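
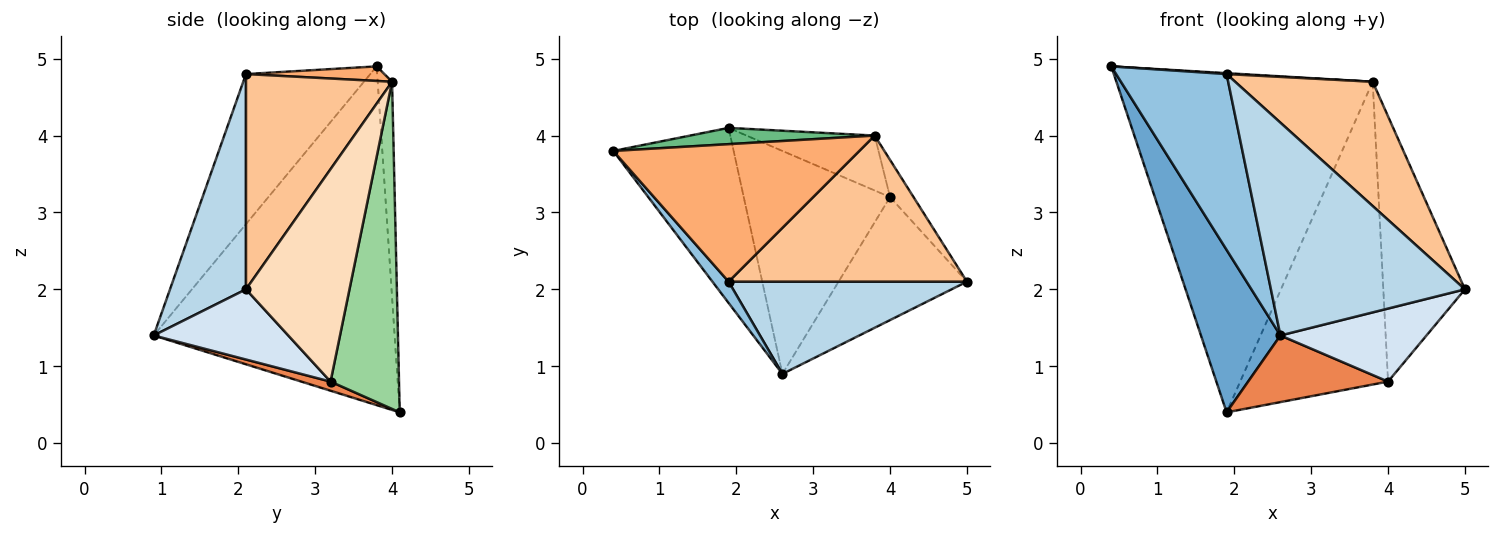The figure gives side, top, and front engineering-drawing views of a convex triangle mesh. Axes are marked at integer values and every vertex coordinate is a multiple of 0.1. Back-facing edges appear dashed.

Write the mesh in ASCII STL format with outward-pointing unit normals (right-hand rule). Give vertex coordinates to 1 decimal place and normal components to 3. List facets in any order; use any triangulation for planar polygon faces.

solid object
 facet normal -0.900 -0.297 -0.320
  outer loop
   vertex 1.9 4.1 0.4
   vertex 2.6 0.9 1.4
   vertex 0.4 3.8 4.9
  endloop
 endfacet
 facet normal -0.745 -0.662 0.080
  outer loop
   vertex 1.9 2.1 4.8
   vertex 0.4 3.8 4.9
   vertex 2.6 0.9 1.4
  endloop
 endfacet
 facet normal 0.338 -0.863 0.374
  outer loop
   vertex 1.9 2.1 4.8
   vertex 2.6 0.9 1.4
   vertex 5.0 2.1 2.0
  endloop
 endfacet
 facet normal 0.426 -0.462 -0.778
  outer loop
   vertex 4.0 3.2 0.8
   vertex 5.0 2.1 2.0
   vertex 2.6 0.9 1.4
  endloop
 endfacet
 facet normal 0.060 -0.286 -0.956
  outer loop
   vertex 4.0 3.2 0.8
   vertex 2.6 0.9 1.4
   vertex 1.9 4.1 0.4
  endloop
 endfacet
 facet normal 0.059 -0.007 0.998
  outer loop
   vertex 3.8 4.0 4.7
   vertex 0.4 3.8 4.9
   vertex 1.9 2.1 4.8
  endloop
 endfacet
 facet normal 0.567 -0.534 0.628
  outer loop
   vertex 3.8 4.0 4.7
   vertex 1.9 2.1 4.8
   vertex 5.0 2.1 2.0
  endloop
 endfacet
 facet normal 0.782 0.617 -0.086
  outer loop
   vertex 3.8 4.0 4.7
   vertex 5.0 2.1 2.0
   vertex 4.0 3.2 0.8
  endloop
 endfacet
 facet normal -0.056 0.997 0.048
  outer loop
   vertex 3.8 4.0 4.7
   vertex 1.9 4.1 0.4
   vertex 0.4 3.8 4.9
  endloop
 endfacet
 facet normal 0.415 0.895 -0.162
  outer loop
   vertex 3.8 4.0 4.7
   vertex 4.0 3.2 0.8
   vertex 1.9 4.1 0.4
  endloop
 endfacet
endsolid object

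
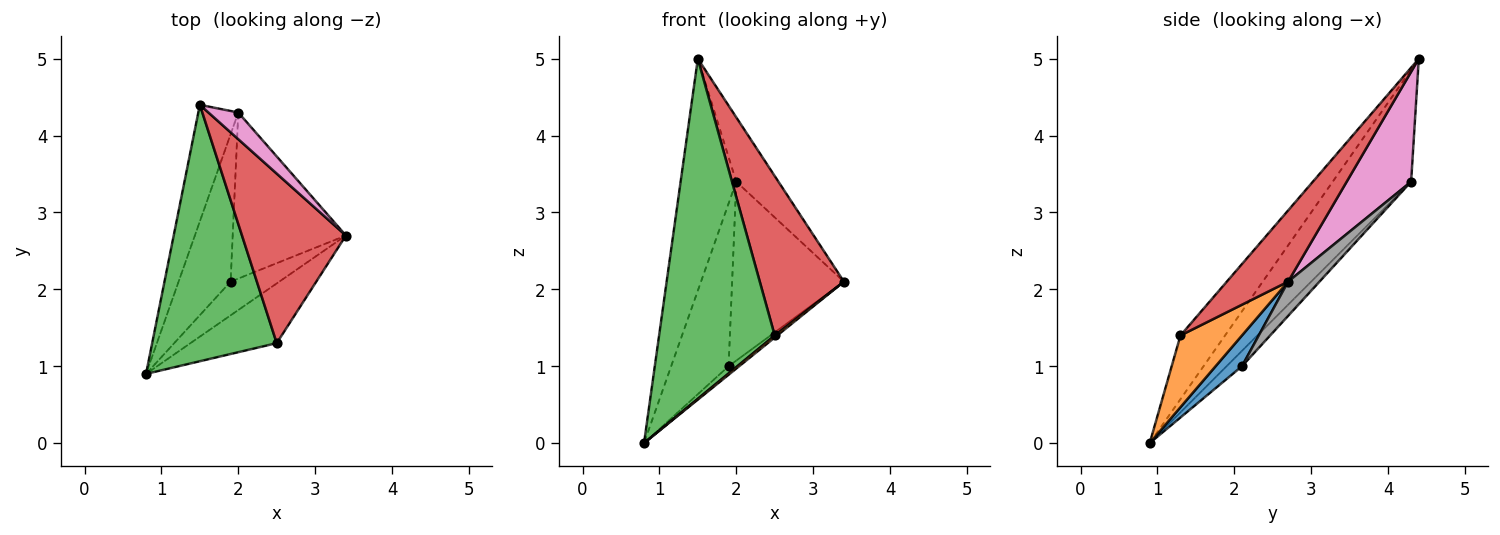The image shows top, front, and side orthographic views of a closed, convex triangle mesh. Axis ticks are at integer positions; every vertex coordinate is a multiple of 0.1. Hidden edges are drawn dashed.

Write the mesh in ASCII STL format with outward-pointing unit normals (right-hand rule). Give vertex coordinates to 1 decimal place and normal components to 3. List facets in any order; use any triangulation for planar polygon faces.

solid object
 facet normal 0.522 0.210 -0.827
  outer loop
   vertex 1.9 2.1 1.0
   vertex 3.4 2.7 2.1
   vertex 0.8 0.9 0.0
  endloop
 endfacet
 facet normal 0.639 -0.027 -0.769
  outer loop
   vertex 2.5 1.3 1.4
   vertex 0.8 0.9 0.0
   vertex 3.4 2.7 2.1
  endloop
 endfacet
 facet normal -0.294 -0.763 0.575
  outer loop
   vertex 2.5 1.3 1.4
   vertex 1.5 4.4 5.0
   vertex 0.8 0.9 0.0
  endloop
 endfacet
 facet normal 0.446 -0.613 0.652
  outer loop
   vertex 2.5 1.3 1.4
   vertex 3.4 2.7 2.1
   vertex 1.5 4.4 5.0
  endloop
 endfacet
 facet normal -0.783 0.556 -0.279
  outer loop
   vertex 2.0 4.3 3.4
   vertex 0.8 0.9 0.0
   vertex 1.5 4.4 5.0
  endloop
 endfacet
 facet normal -0.195 0.727 -0.658
  outer loop
   vertex 2.0 4.3 3.4
   vertex 1.9 2.1 1.0
   vertex 0.8 0.9 0.0
  endloop
 endfacet
 facet normal 0.816 0.534 0.222
  outer loop
   vertex 2.0 4.3 3.4
   vertex 1.5 4.4 5.0
   vertex 3.4 2.7 2.1
  endloop
 endfacet
 facet normal 0.202 0.718 -0.666
  outer loop
   vertex 2.0 4.3 3.4
   vertex 3.4 2.7 2.1
   vertex 1.9 2.1 1.0
  endloop
 endfacet
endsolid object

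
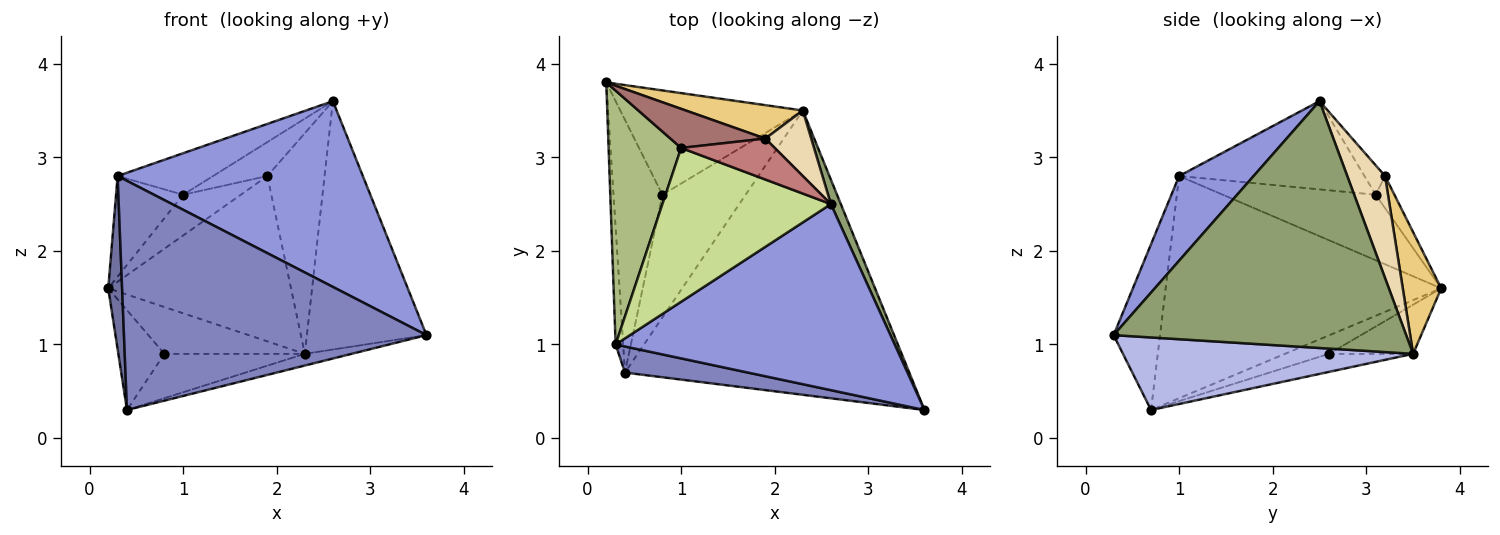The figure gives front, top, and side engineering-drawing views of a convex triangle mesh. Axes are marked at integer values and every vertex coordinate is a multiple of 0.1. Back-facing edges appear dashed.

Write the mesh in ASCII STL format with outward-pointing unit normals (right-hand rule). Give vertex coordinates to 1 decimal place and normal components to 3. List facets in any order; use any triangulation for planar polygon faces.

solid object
 facet normal -0.998 -0.050 -0.034
  outer loop
   vertex 0.3 1.0 2.8
   vertex 0.2 3.8 1.6
   vertex 0.4 0.7 0.3
  endloop
 endfacet
 facet normal -0.151 -0.982 0.112
  outer loop
   vertex 0.3 1.0 2.8
   vertex 0.4 0.7 0.3
   vertex 3.6 0.3 1.1
  endloop
 endfacet
 facet normal 0.210 -0.691 0.692
  outer loop
   vertex 0.3 1.0 2.8
   vertex 3.6 0.3 1.1
   vertex 2.6 2.5 3.6
  endloop
 endfacet
 facet normal 0.247 0.040 -0.968
  outer loop
   vertex 2.3 3.5 0.9
   vertex 3.6 0.3 1.1
   vertex 0.4 0.7 0.3
  endloop
 endfacet
 facet normal 0.925 0.378 0.037
  outer loop
   vertex 2.3 3.5 0.9
   vertex 2.6 2.5 3.6
   vertex 3.6 0.3 1.1
  endloop
 endfacet
 facet normal -0.643 0.282 0.712
  outer loop
   vertex 1.0 3.1 2.6
   vertex 0.2 3.8 1.6
   vertex 0.3 1.0 2.8
  endloop
 endfacet
 facet normal -0.451 0.232 0.862
  outer loop
   vertex 1.0 3.1 2.6
   vertex 0.3 1.0 2.8
   vertex 2.6 2.5 3.6
  endloop
 endfacet
 facet normal -0.331 0.347 -0.878
  outer loop
   vertex 0.8 2.6 0.9
   vertex 0.4 0.7 0.3
   vertex 0.2 3.8 1.6
  endloop
 endfacet
 facet normal -0.239 0.398 -0.886
  outer loop
   vertex 0.8 2.6 0.9
   vertex 0.2 3.8 1.6
   vertex 2.3 3.5 0.9
  endloop
 endfacet
 facet normal -0.200 0.333 -0.921
  outer loop
   vertex 0.8 2.6 0.9
   vertex 2.3 3.5 0.9
   vertex 0.4 0.7 0.3
  endloop
 endfacet
 facet normal 0.202 0.960 0.194
  outer loop
   vertex 1.9 3.2 2.8
   vertex 2.3 3.5 0.9
   vertex 0.2 3.8 1.6
  endloop
 endfacet
 facet normal 0.535 0.810 0.241
  outer loop
   vertex 1.9 3.2 2.8
   vertex 2.6 2.5 3.6
   vertex 2.3 3.5 0.9
  endloop
 endfacet
 facet normal -0.228 0.703 0.674
  outer loop
   vertex 1.9 3.2 2.8
   vertex 0.2 3.8 1.6
   vertex 1.0 3.1 2.6
  endloop
 endfacet
 facet normal -0.235 0.620 0.748
  outer loop
   vertex 1.9 3.2 2.8
   vertex 1.0 3.1 2.6
   vertex 2.6 2.5 3.6
  endloop
 endfacet
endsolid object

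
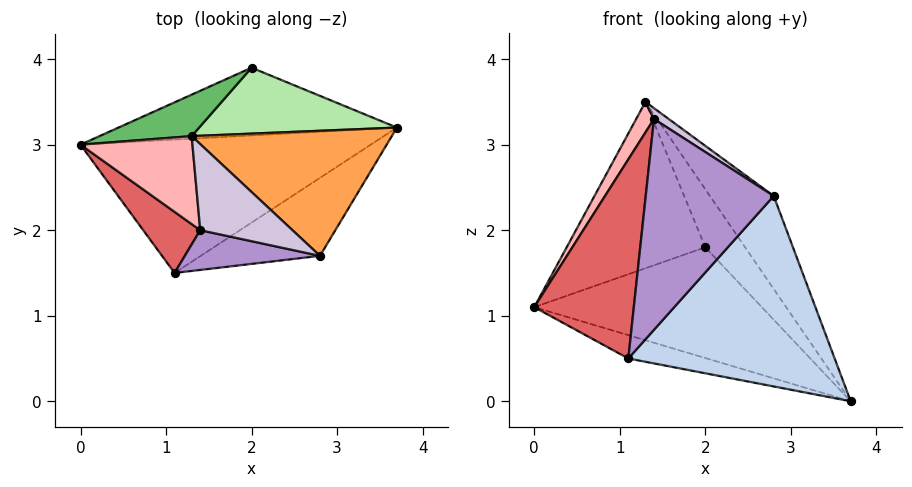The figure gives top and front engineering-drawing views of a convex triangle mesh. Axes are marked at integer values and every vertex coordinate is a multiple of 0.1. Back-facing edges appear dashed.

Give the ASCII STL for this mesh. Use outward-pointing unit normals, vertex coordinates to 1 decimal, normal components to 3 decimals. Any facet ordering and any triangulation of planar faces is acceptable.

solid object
 facet normal -0.289 0.165 -0.943
  outer loop
   vertex 1.1 1.5 0.5
   vertex 0.0 3.0 1.1
   vertex 3.7 3.2 0.0
  endloop
 endfacet
 facet normal 0.470 -0.817 -0.334
  outer loop
   vertex 2.8 1.7 2.4
   vertex 1.1 1.5 0.5
   vertex 3.7 3.2 0.0
  endloop
 endfacet
 facet normal 0.753 0.392 0.528
  outer loop
   vertex 2.8 1.7 2.4
   vertex 3.7 3.2 0.0
   vertex 1.3 3.1 3.5
  endloop
 endfacet
 facet normal -0.197 0.836 -0.512
  outer loop
   vertex 2.0 3.9 1.8
   vertex 3.7 3.2 0.0
   vertex 0.0 3.0 1.1
  endloop
 endfacet
 facet normal -0.462 0.860 0.215
  outer loop
   vertex 2.0 3.9 1.8
   vertex 0.0 3.0 1.1
   vertex 1.3 3.1 3.5
  endloop
 endfacet
 facet normal 0.730 0.452 0.513
  outer loop
   vertex 2.0 3.9 1.8
   vertex 1.3 3.1 3.5
   vertex 3.7 3.2 0.0
  endloop
 endfacet
 facet normal -0.753 -0.629 0.193
  outer loop
   vertex 1.4 2.0 3.3
   vertex 0.0 3.0 1.1
   vertex 1.1 1.5 0.5
  endloop
 endfacet
 facet normal -0.864 -0.165 0.475
  outer loop
   vertex 1.4 2.0 3.3
   vertex 1.3 3.1 3.5
   vertex 0.0 3.0 1.1
  endloop
 endfacet
 facet normal -0.091 -0.979 0.185
  outer loop
   vertex 1.4 2.0 3.3
   vertex 1.1 1.5 0.5
   vertex 2.8 1.7 2.4
  endloop
 endfacet
 facet normal 0.521 -0.107 0.847
  outer loop
   vertex 1.4 2.0 3.3
   vertex 2.8 1.7 2.4
   vertex 1.3 3.1 3.5
  endloop
 endfacet
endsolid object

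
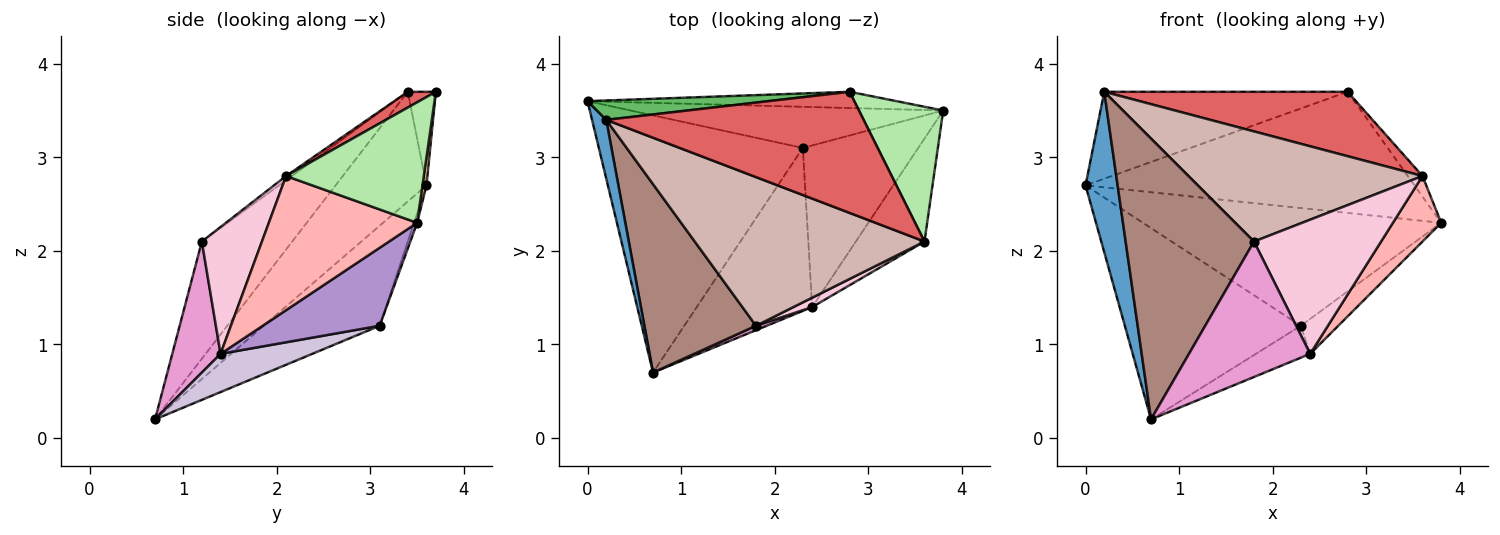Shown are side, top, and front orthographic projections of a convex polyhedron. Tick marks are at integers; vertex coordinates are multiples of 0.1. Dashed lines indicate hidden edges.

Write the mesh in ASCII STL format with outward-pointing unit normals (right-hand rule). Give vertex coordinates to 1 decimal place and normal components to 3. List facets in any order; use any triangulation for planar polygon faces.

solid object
 facet normal -0.936 -0.330 0.121
  outer loop
   vertex 0.2 3.4 3.7
   vertex 0.0 3.6 2.7
   vertex 0.7 0.7 0.2
  endloop
 endfacet
 facet normal -0.010 0.944 -0.330
  outer loop
   vertex 2.3 3.1 1.2
   vertex 0.0 3.6 2.7
   vertex 3.8 3.5 2.3
  endloop
 endfacet
 facet normal -0.366 0.555 -0.747
  outer loop
   vertex 2.3 3.1 1.2
   vertex 0.7 0.7 0.2
   vertex 0.0 3.6 2.7
  endloop
 endfacet
 facet normal 0.012 0.991 -0.133
  outer loop
   vertex 2.8 3.7 3.7
   vertex 3.8 3.5 2.3
   vertex 0.0 3.6 2.7
  endloop
 endfacet
 facet normal -0.112 0.970 0.216
  outer loop
   vertex 2.8 3.7 3.7
   vertex 0.0 3.6 2.7
   vertex 0.2 3.4 3.7
  endloop
 endfacet
 facet normal 0.816 0.087 0.571
  outer loop
   vertex 2.8 3.7 3.7
   vertex 3.6 2.1 2.8
   vertex 3.8 3.5 2.3
  endloop
 endfacet
 facet normal 0.054 -0.469 0.882
  outer loop
   vertex 2.8 3.7 3.7
   vertex 0.2 3.4 3.7
   vertex 3.6 2.1 2.8
  endloop
 endfacet
 facet normal 0.855 -0.278 -0.437
  outer loop
   vertex 2.4 1.4 0.9
   vertex 3.8 3.5 2.3
   vertex 3.6 2.1 2.8
  endloop
 endfacet
 facet normal 0.551 0.176 -0.816
  outer loop
   vertex 2.4 1.4 0.9
   vertex 2.3 3.1 1.2
   vertex 3.8 3.5 2.3
  endloop
 endfacet
 facet normal 0.309 0.183 -0.933
  outer loop
   vertex 2.4 1.4 0.9
   vertex 0.7 0.7 0.2
   vertex 2.3 3.1 1.2
  endloop
 endfacet
 facet normal -0.505 -0.717 0.481
  outer loop
   vertex 1.8 1.2 2.1
   vertex 0.2 3.4 3.7
   vertex 0.7 0.7 0.2
  endloop
 endfacet
 facet normal -0.015 -0.595 0.803
  outer loop
   vertex 1.8 1.2 2.1
   vertex 3.6 2.1 2.8
   vertex 0.2 3.4 3.7
  endloop
 endfacet
 facet normal 0.370 -0.929 0.030
  outer loop
   vertex 1.8 1.2 2.1
   vertex 0.7 0.7 0.2
   vertex 2.4 1.4 0.9
  endloop
 endfacet
 facet normal 0.427 -0.902 0.063
  outer loop
   vertex 1.8 1.2 2.1
   vertex 2.4 1.4 0.9
   vertex 3.6 2.1 2.8
  endloop
 endfacet
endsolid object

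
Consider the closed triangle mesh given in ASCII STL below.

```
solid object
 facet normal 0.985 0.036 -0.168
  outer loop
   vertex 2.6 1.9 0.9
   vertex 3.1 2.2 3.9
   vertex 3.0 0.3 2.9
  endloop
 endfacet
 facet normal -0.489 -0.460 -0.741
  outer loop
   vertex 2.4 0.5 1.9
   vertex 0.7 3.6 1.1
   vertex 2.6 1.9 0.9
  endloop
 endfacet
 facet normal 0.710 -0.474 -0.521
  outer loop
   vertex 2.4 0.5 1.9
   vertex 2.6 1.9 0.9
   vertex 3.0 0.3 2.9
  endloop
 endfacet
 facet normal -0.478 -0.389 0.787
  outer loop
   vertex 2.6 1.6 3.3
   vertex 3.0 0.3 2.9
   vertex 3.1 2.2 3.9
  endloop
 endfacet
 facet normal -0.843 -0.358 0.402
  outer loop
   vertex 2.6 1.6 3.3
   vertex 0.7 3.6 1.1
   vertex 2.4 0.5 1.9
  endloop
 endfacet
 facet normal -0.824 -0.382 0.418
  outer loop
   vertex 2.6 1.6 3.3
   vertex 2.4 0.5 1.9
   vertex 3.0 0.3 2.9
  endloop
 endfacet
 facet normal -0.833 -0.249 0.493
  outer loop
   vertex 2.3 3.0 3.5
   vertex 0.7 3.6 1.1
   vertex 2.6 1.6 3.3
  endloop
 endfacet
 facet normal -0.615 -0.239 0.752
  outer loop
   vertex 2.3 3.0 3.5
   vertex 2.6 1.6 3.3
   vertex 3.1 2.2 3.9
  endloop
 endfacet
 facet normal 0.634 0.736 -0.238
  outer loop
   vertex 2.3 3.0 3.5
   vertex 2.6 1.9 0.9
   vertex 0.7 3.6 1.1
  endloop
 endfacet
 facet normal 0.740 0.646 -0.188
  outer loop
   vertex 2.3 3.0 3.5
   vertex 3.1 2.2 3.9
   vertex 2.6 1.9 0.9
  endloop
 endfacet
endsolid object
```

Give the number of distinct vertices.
7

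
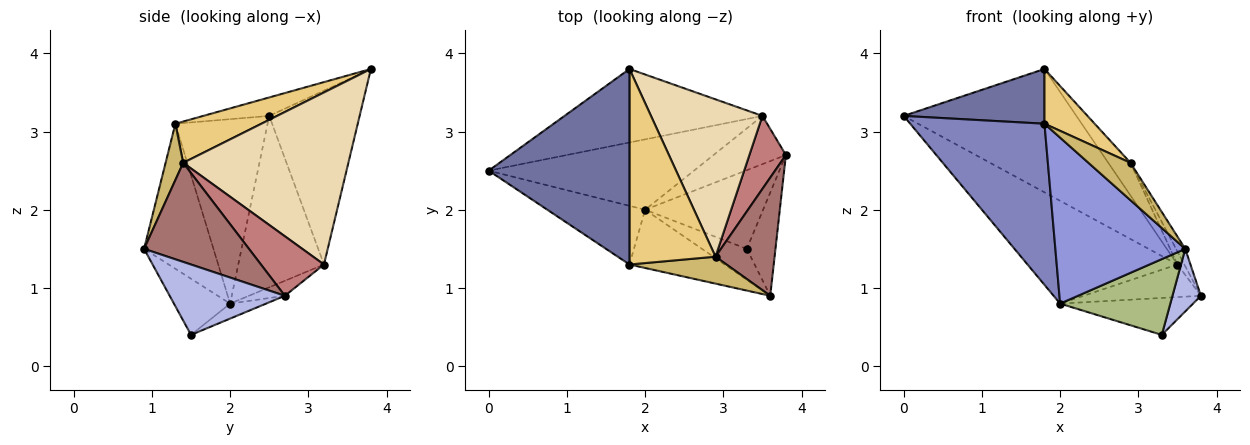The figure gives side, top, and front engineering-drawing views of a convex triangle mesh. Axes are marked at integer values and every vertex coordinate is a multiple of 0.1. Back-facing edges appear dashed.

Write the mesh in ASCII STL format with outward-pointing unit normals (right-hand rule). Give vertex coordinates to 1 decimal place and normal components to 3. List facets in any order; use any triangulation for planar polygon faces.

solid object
 facet normal -0.125 -0.268 0.955
  outer loop
   vertex 1.8 1.3 3.1
   vertex 1.8 3.8 3.8
   vertex 0.0 2.5 3.2
  endloop
 endfacet
 facet normal -0.542 -0.789 -0.287
  outer loop
   vertex 1.8 1.3 3.1
   vertex 0.0 2.5 3.2
   vertex 2.0 2.0 0.8
  endloop
 endfacet
 facet normal -0.450 -0.843 -0.296
  outer loop
   vertex 1.8 1.3 3.1
   vertex 2.0 2.0 0.8
   vertex 3.6 0.9 1.5
  endloop
 endfacet
 facet normal 0.903 -0.223 -0.368
  outer loop
   vertex 3.3 1.5 0.4
   vertex 3.8 2.7 0.9
   vertex 3.6 0.9 1.5
  endloop
 endfacet
 facet normal -0.114 0.422 -0.899
  outer loop
   vertex 3.3 1.5 0.4
   vertex 2.0 2.0 0.8
   vertex 3.8 2.7 0.9
  endloop
 endfacet
 facet normal -0.427 -0.838 -0.340
  outer loop
   vertex 3.3 1.5 0.4
   vertex 3.6 0.9 1.5
   vertex 2.0 2.0 0.8
  endloop
 endfacet
 facet normal -0.169 0.552 -0.817
  outer loop
   vertex 3.5 3.2 1.3
   vertex 3.8 2.7 0.9
   vertex 2.0 2.0 0.8
  endloop
 endfacet
 facet normal -0.410 0.783 -0.467
  outer loop
   vertex 3.5 3.2 1.3
   vertex 0.0 2.5 3.2
   vertex 1.8 3.8 3.8
  endloop
 endfacet
 facet normal -0.427 0.746 -0.511
  outer loop
   vertex 3.5 3.2 1.3
   vertex 2.0 2.0 0.8
   vertex 0.0 2.5 3.2
  endloop
 endfacet
 facet normal 0.322 -0.768 0.554
  outer loop
   vertex 2.9 1.4 2.6
   vertex 1.8 1.3 3.1
   vertex 3.6 0.9 1.5
  endloop
 endfacet
 facet normal 0.420 -0.245 0.874
  outer loop
   vertex 2.9 1.4 2.6
   vertex 1.8 3.8 3.8
   vertex 1.8 1.3 3.1
  endloop
 endfacet
 facet normal 0.834 0.112 0.540
  outer loop
   vertex 2.9 1.4 2.6
   vertex 3.5 3.2 1.3
   vertex 1.8 3.8 3.8
  endloop
 endfacet
 facet normal 0.856 0.075 0.511
  outer loop
   vertex 2.9 1.4 2.6
   vertex 3.6 0.9 1.5
   vertex 3.8 2.7 0.9
  endloop
 endfacet
 facet normal 0.849 0.093 0.520
  outer loop
   vertex 2.9 1.4 2.6
   vertex 3.8 2.7 0.9
   vertex 3.5 3.2 1.3
  endloop
 endfacet
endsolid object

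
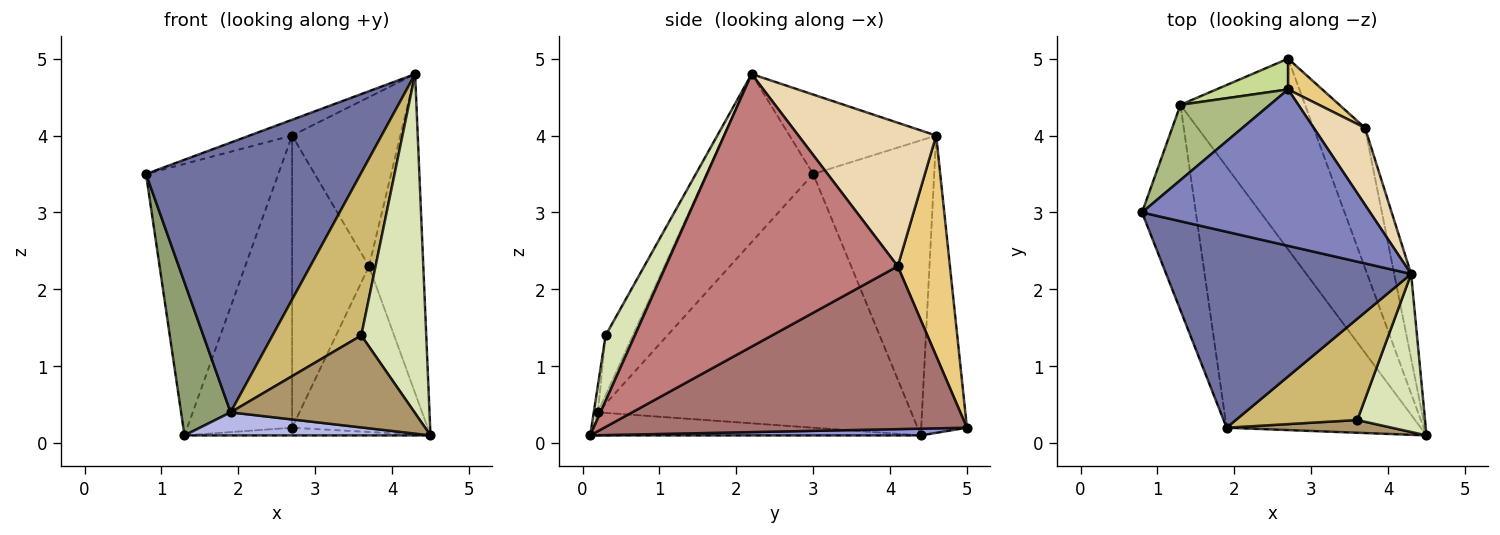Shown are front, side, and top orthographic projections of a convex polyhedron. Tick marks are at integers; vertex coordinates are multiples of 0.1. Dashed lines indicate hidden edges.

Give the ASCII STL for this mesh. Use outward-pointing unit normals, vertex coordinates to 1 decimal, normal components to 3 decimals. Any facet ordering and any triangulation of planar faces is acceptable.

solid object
 facet normal -0.374 -0.750 0.545
  outer loop
   vertex 1.9 0.2 0.4
   vertex 4.3 2.2 4.8
   vertex 0.8 3.0 3.5
  endloop
 endfacet
 facet normal -0.327 0.095 0.940
  outer loop
   vertex 2.7 4.6 4.0
   vertex 0.8 3.0 3.5
   vertex 4.3 2.2 4.8
  endloop
 endfacet
 facet normal 0.054 0.040 -0.998
  outer loop
   vertex 1.3 4.4 0.1
   vertex 2.7 5.0 0.2
   vertex 4.5 0.1 0.1
  endloop
 endfacet
 facet normal -0.118 -0.087 -0.989
  outer loop
   vertex 1.3 4.4 0.1
   vertex 4.5 0.1 0.1
   vertex 1.9 0.2 0.4
  endloop
 endfacet
 facet normal -0.967 -0.153 -0.205
  outer loop
   vertex 1.3 4.4 0.1
   vertex 1.9 0.2 0.4
   vertex 0.8 3.0 3.5
  endloop
 endfacet
 facet normal -0.661 0.723 0.200
  outer loop
   vertex 1.3 4.4 0.1
   vertex 0.8 3.0 3.5
   vertex 2.7 4.6 4.0
  endloop
 endfacet
 facet normal -0.398 0.912 0.096
  outer loop
   vertex 1.3 4.4 0.1
   vertex 2.7 4.6 4.0
   vertex 2.7 5.0 0.2
  endloop
 endfacet
 facet normal 0.378 -0.839 0.391
  outer loop
   vertex 3.6 0.3 1.4
   vertex 4.5 0.1 0.1
   vertex 4.3 2.2 4.8
  endloop
 endfacet
 facet normal -0.022 -0.990 0.137
  outer loop
   vertex 3.6 0.3 1.4
   vertex 1.9 0.2 0.4
   vertex 4.5 0.1 0.1
  endloop
 endfacet
 facet normal -0.252 -0.822 0.511
  outer loop
   vertex 3.6 0.3 1.4
   vertex 4.3 2.2 4.8
   vertex 1.9 0.2 0.4
  endloop
 endfacet
 facet normal 0.560 0.824 0.087
  outer loop
   vertex 3.7 4.1 2.3
   vertex 2.7 5.0 0.2
   vertex 2.7 4.6 4.0
  endloop
 endfacet
 facet normal 0.757 0.595 0.270
  outer loop
   vertex 3.7 4.1 2.3
   vertex 2.7 4.6 4.0
   vertex 4.3 2.2 4.8
  endloop
 endfacet
 facet normal 0.898 0.336 -0.284
  outer loop
   vertex 3.7 4.1 2.3
   vertex 4.5 0.1 0.1
   vertex 2.7 5.0 0.2
  endloop
 endfacet
 facet normal 0.972 0.228 -0.060
  outer loop
   vertex 3.7 4.1 2.3
   vertex 4.3 2.2 4.8
   vertex 4.5 0.1 0.1
  endloop
 endfacet
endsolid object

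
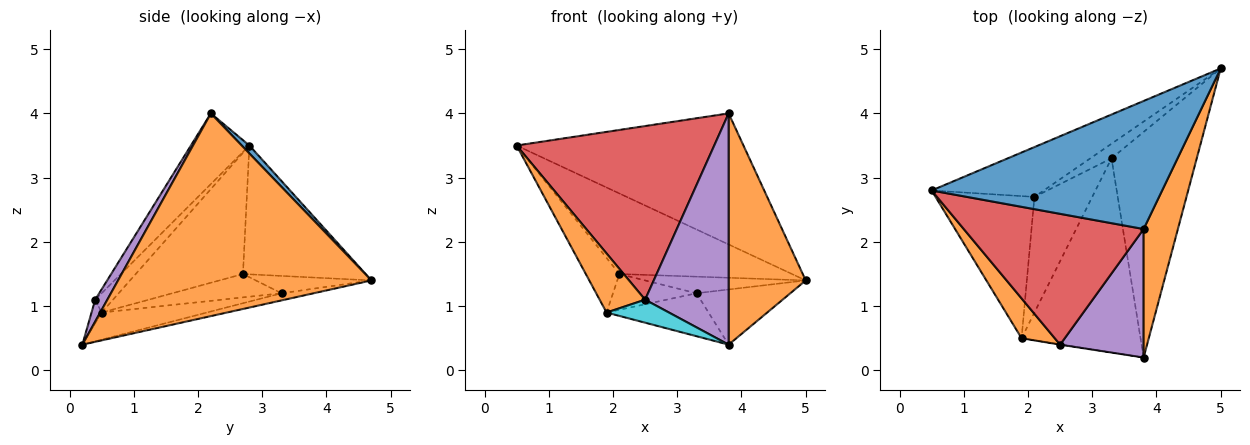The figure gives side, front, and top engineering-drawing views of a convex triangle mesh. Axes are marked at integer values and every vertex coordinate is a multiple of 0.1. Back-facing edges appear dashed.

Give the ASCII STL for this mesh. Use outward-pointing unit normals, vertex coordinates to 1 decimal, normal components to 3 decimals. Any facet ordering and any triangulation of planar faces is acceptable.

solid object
 facet normal 0.024 0.715 0.699
  outer loop
   vertex 3.8 2.2 4.0
   vertex 5.0 4.7 1.4
   vertex 0.5 2.8 3.5
  endloop
 endfacet
 facet normal 0.944 -0.287 0.160
  outer loop
   vertex 3.8 2.2 4.0
   vertex 3.8 0.2 0.4
   vertex 5.0 4.7 1.4
  endloop
 endfacet
 facet normal -0.517 0.728 -0.450
  outer loop
   vertex 2.1 2.7 1.5
   vertex 0.5 2.8 3.5
   vertex 5.0 4.7 1.4
  endloop
 endfacet
 facet normal -0.230 -0.777 0.586
  outer loop
   vertex 2.5 0.4 1.1
   vertex 3.8 2.2 4.0
   vertex 0.5 2.8 3.5
  endloop
 endfacet
 facet normal 0.126 -0.867 0.482
  outer loop
   vertex 2.5 0.4 1.1
   vertex 3.8 0.2 0.4
   vertex 3.8 2.2 4.0
  endloop
 endfacet
 facet normal -0.081 0.237 -0.968
  outer loop
   vertex 3.3 3.3 1.2
   vertex 5.0 4.7 1.4
   vertex 3.8 0.2 0.4
  endloop
 endfacet
 facet normal -0.475 0.660 -0.581
  outer loop
   vertex 3.3 3.3 1.2
   vertex 2.1 2.7 1.5
   vertex 5.0 4.7 1.4
  endloop
 endfacet
 facet normal -0.217 0.211 -0.953
  outer loop
   vertex 1.9 0.5 0.9
   vertex 3.3 3.3 1.2
   vertex 3.8 0.2 0.4
  endloop
 endfacet
 facet normal -0.361 0.276 -0.891
  outer loop
   vertex 1.9 0.5 0.9
   vertex 2.1 2.7 1.5
   vertex 3.3 3.3 1.2
  endloop
 endfacet
 facet normal -0.160 -0.987 -0.015
  outer loop
   vertex 1.9 0.5 0.9
   vertex 3.8 0.2 0.4
   vertex 2.5 0.4 1.1
  endloop
 endfacet
 facet normal -0.753 0.236 -0.614
  outer loop
   vertex 1.9 0.5 0.9
   vertex 0.5 2.8 3.5
   vertex 2.1 2.7 1.5
  endloop
 endfacet
 facet normal -0.309 -0.789 0.532
  outer loop
   vertex 1.9 0.5 0.9
   vertex 2.5 0.4 1.1
   vertex 0.5 2.8 3.5
  endloop
 endfacet
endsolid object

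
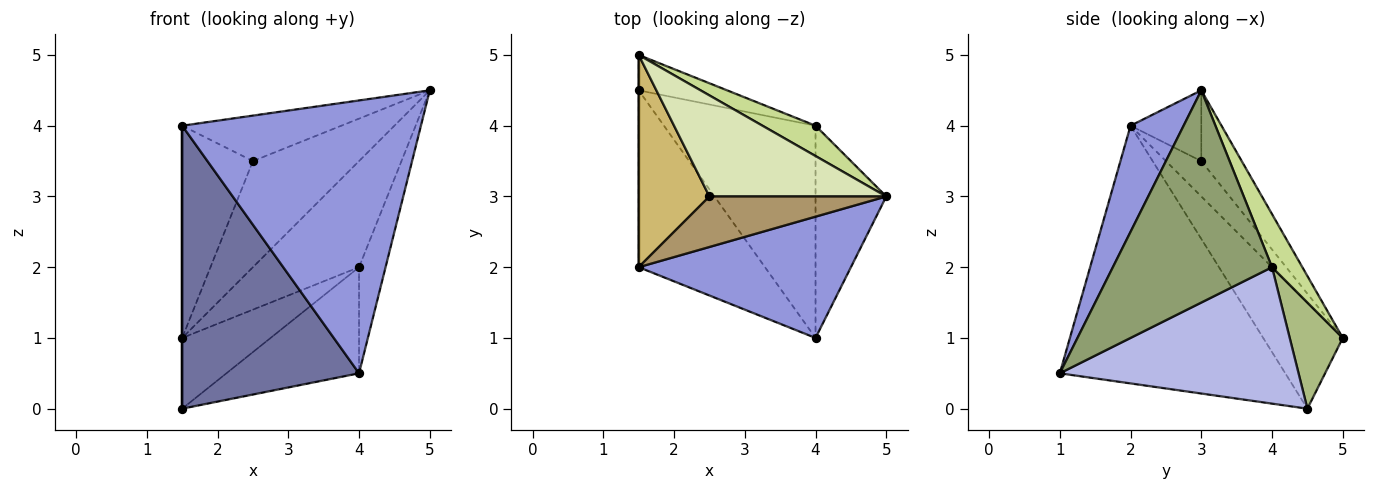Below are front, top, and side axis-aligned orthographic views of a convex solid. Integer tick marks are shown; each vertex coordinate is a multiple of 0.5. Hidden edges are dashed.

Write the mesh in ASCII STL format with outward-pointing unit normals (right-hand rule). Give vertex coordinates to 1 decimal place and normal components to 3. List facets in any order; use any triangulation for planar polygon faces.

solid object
 facet normal -0.734 -0.576 -0.360
  outer loop
   vertex 1.5 2.0 4.0
   vertex 1.5 4.5 0.0
   vertex 4.0 1.0 0.5
  endloop
 endfacet
 facet normal -1.000 0.000 0.000
  outer loop
   vertex 1.5 2.0 4.0
   vertex 1.5 5.0 1.0
   vertex 1.5 4.5 0.0
  endloop
 endfacet
 facet normal 0.199 -0.896 0.398
  outer loop
   vertex 1.5 2.0 4.0
   vertex 4.0 1.0 0.5
   vertex 5.0 3.0 4.5
  endloop
 endfacet
 facet normal 0.627 0.348 -0.697
  outer loop
   vertex 4.0 4.0 2.0
   vertex 4.0 1.0 0.5
   vertex 1.5 4.5 0.0
  endloop
 endfacet
 facet normal 0.937 0.156 -0.312
  outer loop
   vertex 4.0 4.0 2.0
   vertex 5.0 3.0 4.5
   vertex 4.0 1.0 0.5
  endloop
 endfacet
 facet normal 0.473 0.788 -0.394
  outer loop
   vertex 4.0 4.0 2.0
   vertex 1.5 4.5 0.0
   vertex 1.5 5.0 1.0
  endloop
 endfacet
 facet normal 0.265 0.927 0.265
  outer loop
   vertex 4.0 4.0 2.0
   vertex 1.5 5.0 1.0
   vertex 5.0 3.0 4.5
  endloop
 endfacet
 facet normal -0.266 0.698 0.665
  outer loop
   vertex 2.5 3.0 3.5
   vertex 5.0 3.0 4.5
   vertex 1.5 5.0 1.0
  endloop
 endfacet
 facet normal -0.285 0.641 0.712
  outer loop
   vertex 2.5 3.0 3.5
   vertex 1.5 2.0 4.0
   vertex 5.0 3.0 4.5
  endloop
 endfacet
 facet normal -0.333 0.667 0.667
  outer loop
   vertex 2.5 3.0 3.5
   vertex 1.5 5.0 1.0
   vertex 1.5 2.0 4.0
  endloop
 endfacet
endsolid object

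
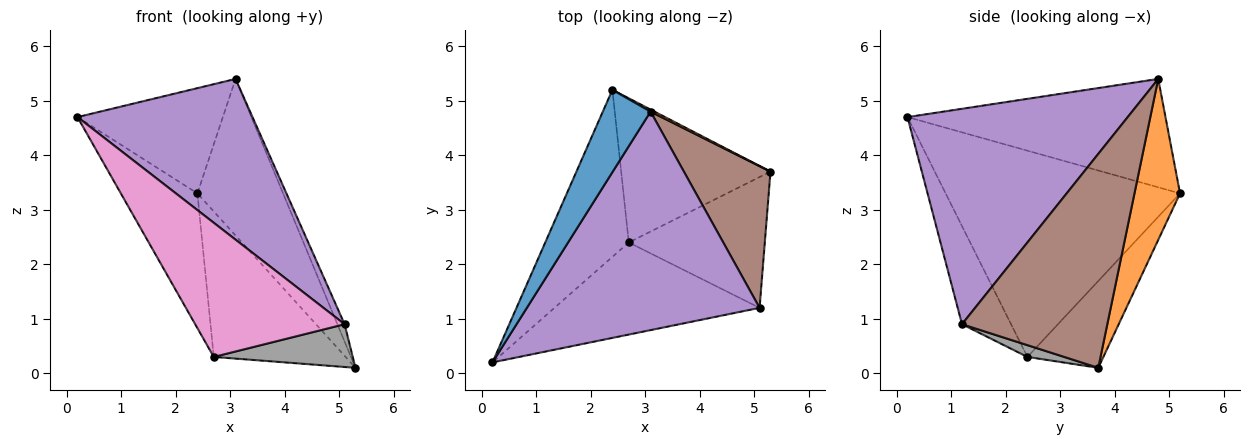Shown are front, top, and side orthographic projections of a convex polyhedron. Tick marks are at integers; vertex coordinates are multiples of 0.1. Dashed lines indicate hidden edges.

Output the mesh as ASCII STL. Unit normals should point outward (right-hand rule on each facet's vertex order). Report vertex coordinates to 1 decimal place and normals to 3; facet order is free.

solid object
 facet normal -0.813 0.458 0.358
  outer loop
   vertex 3.1 4.8 5.4
   vertex 2.4 5.2 3.3
   vertex 0.2 0.2 4.7
  endloop
 endfacet
 facet normal 0.470 0.883 0.012
  outer loop
   vertex 3.1 4.8 5.4
   vertex 5.3 3.7 0.1
   vertex 2.4 5.2 3.3
  endloop
 endfacet
 facet normal -0.887 0.290 -0.359
  outer loop
   vertex 2.7 2.4 0.3
   vertex 0.2 0.2 4.7
   vertex 2.4 5.2 3.3
  endloop
 endfacet
 facet normal -0.379 0.657 -0.651
  outer loop
   vertex 2.7 2.4 0.3
   vertex 2.4 5.2 3.3
   vertex 5.3 3.7 0.1
  endloop
 endfacet
 facet normal 0.598 -0.475 0.646
  outer loop
   vertex 5.1 1.2 0.9
   vertex 3.1 4.8 5.4
   vertex 0.2 0.2 4.7
  endloop
 endfacet
 facet normal 0.926 0.046 0.375
  outer loop
   vertex 5.1 1.2 0.9
   vertex 5.3 3.7 0.1
   vertex 3.1 4.8 5.4
  endloop
 endfacet
 facet normal -0.261 -0.796 -0.546
  outer loop
   vertex 5.1 1.2 0.9
   vertex 0.2 0.2 4.7
   vertex 2.7 2.4 0.3
  endloop
 endfacet
 facet normal 0.082 -0.310 -0.947
  outer loop
   vertex 5.1 1.2 0.9
   vertex 2.7 2.4 0.3
   vertex 5.3 3.7 0.1
  endloop
 endfacet
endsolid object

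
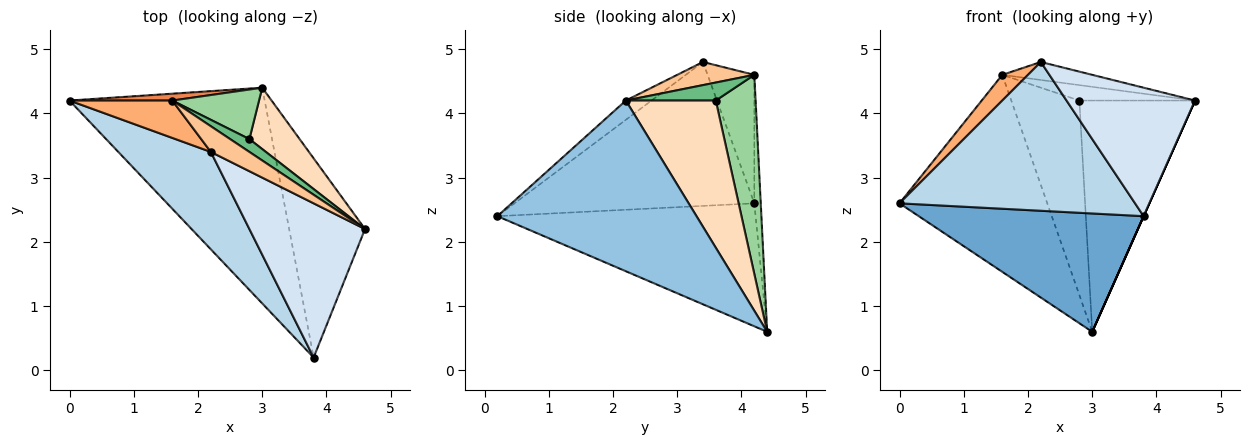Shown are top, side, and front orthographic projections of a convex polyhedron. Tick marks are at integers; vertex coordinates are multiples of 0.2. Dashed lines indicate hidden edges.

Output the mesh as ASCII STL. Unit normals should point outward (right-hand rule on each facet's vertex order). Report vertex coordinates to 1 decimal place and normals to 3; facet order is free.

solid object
 facet normal -0.484 -0.421 -0.767
  outer loop
   vertex 3.0 4.4 0.6
   vertex 3.8 0.2 2.4
   vertex 0.0 4.2 2.6
  endloop
 endfacet
 facet normal 0.914 0.000 -0.406
  outer loop
   vertex 3.0 4.4 0.6
   vertex 4.6 2.2 4.2
   vertex 3.8 0.2 2.4
  endloop
 endfacet
 facet normal -0.648 -0.637 0.417
  outer loop
   vertex 2.2 3.4 4.8
   vertex 0.0 4.2 2.6
   vertex 3.8 0.2 2.4
  endloop
 endfacet
 facet normal -0.127 -0.635 0.762
  outer loop
   vertex 2.2 3.4 4.8
   vertex 3.8 0.2 2.4
   vertex 4.6 2.2 4.2
  endloop
 endfacet
 facet normal -0.043 0.998 0.035
  outer loop
   vertex 1.6 4.2 4.6
   vertex 3.0 4.4 0.6
   vertex 0.0 4.2 2.6
  endloop
 endfacet
 facet normal -0.717 -0.395 0.574
  outer loop
   vertex 1.6 4.2 4.6
   vertex 0.0 4.2 2.6
   vertex 2.2 3.4 4.8
  endloop
 endfacet
 facet normal 0.441 0.515 0.735
  outer loop
   vertex 1.6 4.2 4.6
   vertex 2.2 3.4 4.8
   vertex 4.6 2.2 4.2
  endloop
 endfacet
 facet normal 0.601 0.773 0.205
  outer loop
   vertex 2.8 3.6 4.2
   vertex 4.6 2.2 4.2
   vertex 3.0 4.4 0.6
  endloop
 endfacet
 facet normal 0.513 0.659 0.550
  outer loop
   vertex 2.8 3.6 4.2
   vertex 1.6 4.2 4.6
   vertex 4.6 2.2 4.2
  endloop
 endfacet
 facet normal 0.493 0.843 0.215
  outer loop
   vertex 2.8 3.6 4.2
   vertex 3.0 4.4 0.6
   vertex 1.6 4.2 4.6
  endloop
 endfacet
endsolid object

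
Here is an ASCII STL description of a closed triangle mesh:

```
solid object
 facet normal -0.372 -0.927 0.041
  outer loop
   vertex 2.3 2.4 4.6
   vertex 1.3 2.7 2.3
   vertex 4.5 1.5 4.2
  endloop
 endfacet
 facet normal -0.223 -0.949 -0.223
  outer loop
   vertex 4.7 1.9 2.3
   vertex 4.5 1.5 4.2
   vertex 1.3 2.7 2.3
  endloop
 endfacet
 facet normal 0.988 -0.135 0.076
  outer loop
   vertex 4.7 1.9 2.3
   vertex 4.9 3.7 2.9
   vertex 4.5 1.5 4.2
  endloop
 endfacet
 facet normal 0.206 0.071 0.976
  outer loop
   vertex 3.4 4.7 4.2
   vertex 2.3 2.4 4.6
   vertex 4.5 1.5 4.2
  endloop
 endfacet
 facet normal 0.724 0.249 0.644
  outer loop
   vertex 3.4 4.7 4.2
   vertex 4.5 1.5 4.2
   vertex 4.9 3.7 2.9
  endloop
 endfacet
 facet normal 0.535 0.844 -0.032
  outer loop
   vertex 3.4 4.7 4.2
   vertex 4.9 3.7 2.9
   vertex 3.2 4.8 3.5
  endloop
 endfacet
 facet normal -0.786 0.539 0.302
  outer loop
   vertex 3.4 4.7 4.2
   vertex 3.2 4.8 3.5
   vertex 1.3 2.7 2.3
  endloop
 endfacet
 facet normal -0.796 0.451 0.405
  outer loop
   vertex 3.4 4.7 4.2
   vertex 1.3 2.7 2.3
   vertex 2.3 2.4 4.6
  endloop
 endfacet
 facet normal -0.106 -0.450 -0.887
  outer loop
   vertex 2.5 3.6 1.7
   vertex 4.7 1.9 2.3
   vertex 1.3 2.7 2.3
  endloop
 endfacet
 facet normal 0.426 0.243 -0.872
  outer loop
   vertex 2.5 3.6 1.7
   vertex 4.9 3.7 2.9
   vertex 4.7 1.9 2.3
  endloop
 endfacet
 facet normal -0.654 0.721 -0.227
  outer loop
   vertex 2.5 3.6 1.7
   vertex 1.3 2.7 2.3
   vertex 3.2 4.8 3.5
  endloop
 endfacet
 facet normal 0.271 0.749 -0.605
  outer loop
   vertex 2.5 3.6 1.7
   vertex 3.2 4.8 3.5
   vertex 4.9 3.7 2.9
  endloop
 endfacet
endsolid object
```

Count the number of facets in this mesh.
12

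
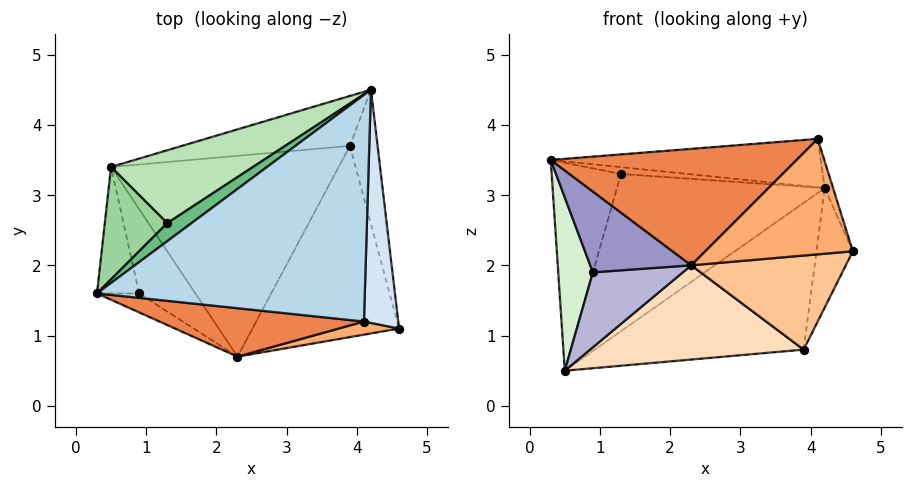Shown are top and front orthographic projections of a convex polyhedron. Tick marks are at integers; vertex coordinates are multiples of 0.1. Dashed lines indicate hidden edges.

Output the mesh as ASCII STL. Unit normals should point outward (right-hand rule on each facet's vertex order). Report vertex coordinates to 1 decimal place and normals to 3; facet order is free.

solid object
 facet normal 0.970 0.163 -0.183
  outer loop
   vertex 3.9 3.7 0.8
   vertex 4.2 4.5 3.1
   vertex 4.6 1.1 2.2
  endloop
 endfacet
 facet normal -0.055 0.945 -0.322
  outer loop
   vertex 3.9 3.7 0.8
   vertex 0.5 3.4 0.5
   vertex 4.2 4.5 3.1
  endloop
 endfacet
 facet normal -0.055 0.209 0.976
  outer loop
   vertex 4.1 1.2 3.8
   vertex 4.2 4.5 3.1
   vertex 0.3 1.6 3.5
  endloop
 endfacet
 facet normal 0.955 0.034 0.296
  outer loop
   vertex 4.1 1.2 3.8
   vertex 4.6 1.1 2.2
   vertex 4.2 4.5 3.1
  endloop
 endfacet
 facet normal -0.126 -0.916 0.381
  outer loop
   vertex 2.3 0.7 2.0
   vertex 4.1 1.2 3.8
   vertex 0.3 1.6 3.5
  endloop
 endfacet
 facet normal 0.161 -0.981 0.112
  outer loop
   vertex 2.3 0.7 2.0
   vertex 4.6 1.1 2.2
   vertex 4.1 1.2 3.8
  endloop
 endfacet
 facet normal 0.153 -0.436 -0.887
  outer loop
   vertex 2.3 0.7 2.0
   vertex 3.9 3.7 0.8
   vertex 4.6 1.1 2.2
  endloop
 endfacet
 facet normal 0.117 -0.422 -0.899
  outer loop
   vertex 2.3 0.7 2.0
   vertex 0.5 3.4 0.5
   vertex 3.9 3.7 0.8
  endloop
 endfacet
 facet normal -0.166 0.350 0.922
  outer loop
   vertex 1.3 2.6 3.3
   vertex 0.3 1.6 3.5
   vertex 4.2 4.5 3.1
  endloop
 endfacet
 facet normal -0.617 0.692 0.374
  outer loop
   vertex 1.3 2.6 3.3
   vertex 0.5 3.4 0.5
   vertex 0.3 1.6 3.5
  endloop
 endfacet
 facet normal -0.492 0.790 0.366
  outer loop
   vertex 1.3 2.6 3.3
   vertex 4.2 4.5 3.1
   vertex 0.5 3.4 0.5
  endloop
 endfacet
 facet normal -0.844 -0.434 -0.316
  outer loop
   vertex 0.9 1.6 1.9
   vertex 0.3 1.6 3.5
   vertex 0.5 3.4 0.5
  endloop
 endfacet
 facet normal -0.520 -0.831 -0.195
  outer loop
   vertex 0.9 1.6 1.9
   vertex 2.3 0.7 2.0
   vertex 0.3 1.6 3.5
  endloop
 endfacet
 facet normal -0.350 -0.622 -0.700
  outer loop
   vertex 0.9 1.6 1.9
   vertex 0.5 3.4 0.5
   vertex 2.3 0.7 2.0
  endloop
 endfacet
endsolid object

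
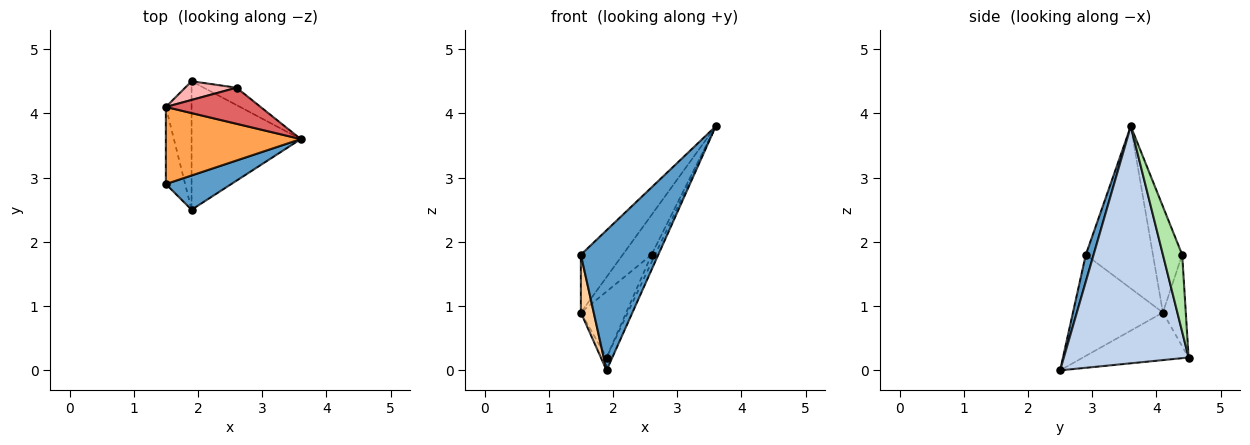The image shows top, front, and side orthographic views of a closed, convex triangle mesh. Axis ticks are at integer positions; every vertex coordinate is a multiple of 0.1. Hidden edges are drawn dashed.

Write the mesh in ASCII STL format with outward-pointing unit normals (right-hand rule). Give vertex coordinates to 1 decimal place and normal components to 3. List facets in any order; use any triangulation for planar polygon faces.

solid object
 facet normal 0.097 -0.967 0.236
  outer loop
   vertex 1.9 2.5 0.0
   vertex 3.6 3.6 3.8
   vertex 1.5 2.9 1.8
  endloop
 endfacet
 facet normal 0.907 0.042 -0.418
  outer loop
   vertex 1.9 2.5 0.0
   vertex 1.9 4.5 0.2
   vertex 3.6 3.6 3.8
  endloop
 endfacet
 facet normal -0.693 0.432 0.577
  outer loop
   vertex 1.5 4.1 0.9
   vertex 1.5 2.9 1.8
   vertex 3.6 3.6 3.8
  endloop
 endfacet
 facet normal -0.973 -0.139 -0.185
  outer loop
   vertex 1.5 4.1 0.9
   vertex 1.9 2.5 0.0
   vertex 1.5 2.9 1.8
  endloop
 endfacet
 facet normal -0.879 0.047 -0.475
  outer loop
   vertex 1.5 4.1 0.9
   vertex 1.9 4.5 0.2
   vertex 1.9 2.5 0.0
  endloop
 endfacet
 facet normal 0.907 0.168 -0.386
  outer loop
   vertex 2.6 4.4 1.8
   vertex 3.6 3.6 3.8
   vertex 1.9 4.5 0.2
  endloop
 endfacet
 facet normal -0.601 0.592 0.537
  outer loop
   vertex 2.6 4.4 1.8
   vertex 1.5 4.1 0.9
   vertex 3.6 3.6 3.8
  endloop
 endfacet
 facet normal -0.437 0.866 0.245
  outer loop
   vertex 2.6 4.4 1.8
   vertex 1.9 4.5 0.2
   vertex 1.5 4.1 0.9
  endloop
 endfacet
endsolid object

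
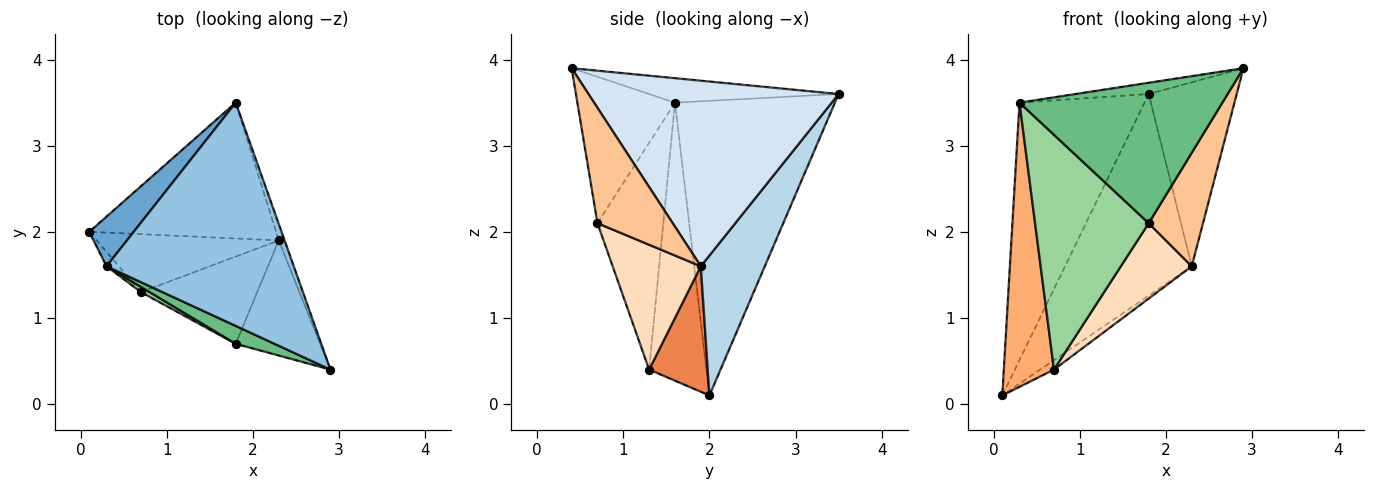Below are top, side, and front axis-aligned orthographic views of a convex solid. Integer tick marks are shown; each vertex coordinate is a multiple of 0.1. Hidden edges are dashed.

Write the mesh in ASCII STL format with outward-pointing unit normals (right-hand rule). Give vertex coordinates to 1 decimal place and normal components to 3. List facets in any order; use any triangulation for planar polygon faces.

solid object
 facet normal -0.782 0.611 0.118
  outer loop
   vertex 0.3 1.6 3.5
   vertex 1.8 3.5 3.6
   vertex 0.1 2.0 0.1
  endloop
 endfacet
 facet normal -0.129 0.050 0.990
  outer loop
   vertex 0.3 1.6 3.5
   vertex 2.9 0.4 3.9
   vertex 1.8 3.5 3.6
  endloop
 endfacet
 facet normal 0.386 0.765 -0.515
  outer loop
   vertex 2.3 1.9 1.6
   vertex 0.1 2.0 0.1
   vertex 1.8 3.5 3.6
  endloop
 endfacet
 facet normal 0.943 0.332 -0.030
  outer loop
   vertex 2.3 1.9 1.6
   vertex 1.8 3.5 3.6
   vertex 2.9 0.4 3.9
  endloop
 endfacet
 facet normal 0.562 0.132 -0.816
  outer loop
   vertex 0.7 1.3 0.4
   vertex 0.1 2.0 0.1
   vertex 2.3 1.9 1.6
  endloop
 endfacet
 facet normal -0.752 -0.659 -0.033
  outer loop
   vertex 0.7 1.3 0.4
   vertex 0.3 1.6 3.5
   vertex 0.1 2.0 0.1
  endloop
 endfacet
 facet normal 0.698 -0.503 -0.510
  outer loop
   vertex 1.8 0.7 2.1
   vertex 2.3 1.9 1.6
   vertex 2.9 0.4 3.9
  endloop
 endfacet
 facet normal 0.631 -0.507 -0.587
  outer loop
   vertex 1.8 0.7 2.1
   vertex 0.7 1.3 0.4
   vertex 2.3 1.9 1.6
  endloop
 endfacet
 facet normal -0.431 -0.895 0.114
  outer loop
   vertex 1.8 0.7 2.1
   vertex 2.9 0.4 3.9
   vertex 0.3 1.6 3.5
  endloop
 endfacet
 facet normal -0.501 -0.865 0.019
  outer loop
   vertex 1.8 0.7 2.1
   vertex 0.3 1.6 3.5
   vertex 0.7 1.3 0.4
  endloop
 endfacet
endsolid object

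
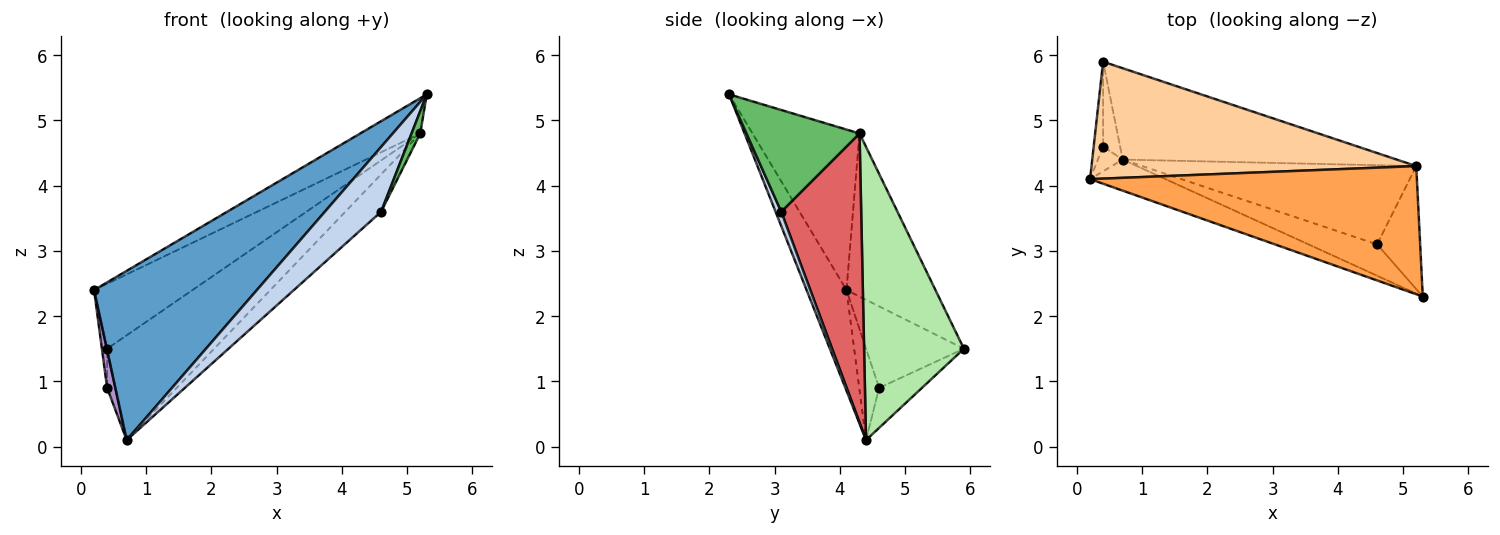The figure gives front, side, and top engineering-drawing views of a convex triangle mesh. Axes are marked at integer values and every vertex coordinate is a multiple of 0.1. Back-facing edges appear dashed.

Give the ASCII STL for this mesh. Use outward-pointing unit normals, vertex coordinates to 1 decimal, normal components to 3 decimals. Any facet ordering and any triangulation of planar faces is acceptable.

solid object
 facet normal -0.234 -0.956 -0.176
  outer loop
   vertex 0.7 4.4 0.1
   vertex 5.3 2.3 5.4
   vertex 0.2 4.1 2.4
  endloop
 endfacet
 facet normal 0.090 -0.897 -0.434
  outer loop
   vertex 4.6 3.1 3.6
   vertex 5.3 2.3 5.4
   vertex 0.7 4.4 0.1
  endloop
 endfacet
 facet normal -0.428 0.240 0.871
  outer loop
   vertex 5.2 4.3 4.8
   vertex 0.2 4.1 2.4
   vertex 5.3 2.3 5.4
  endloop
 endfacet
 facet normal -0.402 0.445 0.800
  outer loop
   vertex 5.2 4.3 4.8
   vertex 0.4 5.9 1.5
   vertex 0.2 4.1 2.4
  endloop
 endfacet
 facet normal 0.919 -0.071 -0.389
  outer loop
   vertex 5.2 4.3 4.8
   vertex 5.3 2.3 5.4
   vertex 4.6 3.1 3.6
  endloop
 endfacet
 facet normal 0.575 0.617 -0.538
  outer loop
   vertex 5.2 4.3 4.8
   vertex 0.7 4.4 0.1
   vertex 0.4 5.9 1.5
  endloop
 endfacet
 facet normal 0.690 0.309 -0.654
  outer loop
   vertex 5.2 4.3 4.8
   vertex 4.6 3.1 3.6
   vertex 0.7 4.4 0.1
  endloop
 endfacet
 facet normal -0.992 0.053 -0.115
  outer loop
   vertex 0.4 4.6 0.9
   vertex 0.2 4.1 2.4
   vertex 0.4 5.9 1.5
  endloop
 endfacet
 facet normal -0.896 -0.371 -0.243
  outer loop
   vertex 0.4 4.6 0.9
   vertex 0.7 4.4 0.1
   vertex 0.2 4.1 2.4
  endloop
 endfacet
 facet normal -0.906 0.177 -0.384
  outer loop
   vertex 0.4 4.6 0.9
   vertex 0.4 5.9 1.5
   vertex 0.7 4.4 0.1
  endloop
 endfacet
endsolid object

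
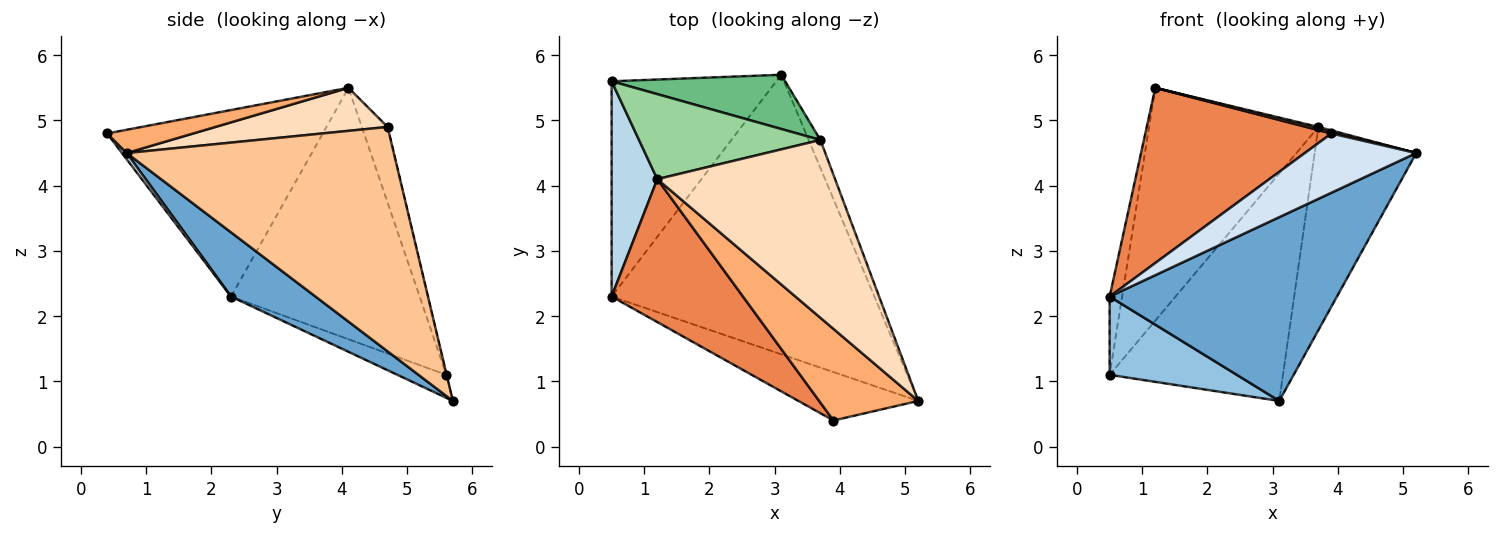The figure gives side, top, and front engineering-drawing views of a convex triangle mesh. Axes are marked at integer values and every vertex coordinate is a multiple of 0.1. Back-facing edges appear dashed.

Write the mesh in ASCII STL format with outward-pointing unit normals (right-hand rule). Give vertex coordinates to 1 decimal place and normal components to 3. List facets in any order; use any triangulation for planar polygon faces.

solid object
 facet normal 0.200 -0.538 -0.819
  outer loop
   vertex 3.1 5.7 0.7
   vertex 5.2 0.7 4.5
   vertex 0.5 2.3 2.3
  endloop
 endfacet
 facet normal -0.130 -0.339 -0.932
  outer loop
   vertex 0.5 5.6 1.1
   vertex 3.1 5.7 0.7
   vertex 0.5 2.3 2.3
  endloop
 endfacet
 facet normal -0.982 0.065 0.178
  outer loop
   vertex 0.5 5.6 1.1
   vertex 0.5 2.3 2.3
   vertex 1.2 4.1 5.5
  endloop
 endfacet
 facet normal 0.033 -0.774 -0.633
  outer loop
   vertex 3.9 0.4 4.8
   vertex 0.5 2.3 2.3
   vertex 5.2 0.7 4.5
  endloop
 endfacet
 facet normal -0.668 -0.577 0.470
  outer loop
   vertex 3.9 0.4 4.8
   vertex 1.2 4.1 5.5
   vertex 0.5 2.3 2.3
  endloop
 endfacet
 facet normal 0.229 -0.017 0.973
  outer loop
   vertex 3.9 0.4 4.8
   vertex 5.2 0.7 4.5
   vertex 1.2 4.1 5.5
  endloop
 endfacet
 facet normal 0.934 0.355 -0.049
  outer loop
   vertex 3.7 4.7 4.9
   vertex 5.2 0.7 4.5
   vertex 3.1 5.7 0.7
  endloop
 endfacet
 facet normal 0.235 -0.009 0.972
  outer loop
   vertex 3.7 4.7 4.9
   vertex 1.2 4.1 5.5
   vertex 5.2 0.7 4.5
  endloop
 endfacet
 facet normal -0.002 0.973 0.232
  outer loop
   vertex 3.7 4.7 4.9
   vertex 3.1 5.7 0.7
   vertex 0.5 5.6 1.1
  endloop
 endfacet
 facet normal -0.142 0.930 0.340
  outer loop
   vertex 3.7 4.7 4.9
   vertex 0.5 5.6 1.1
   vertex 1.2 4.1 5.5
  endloop
 endfacet
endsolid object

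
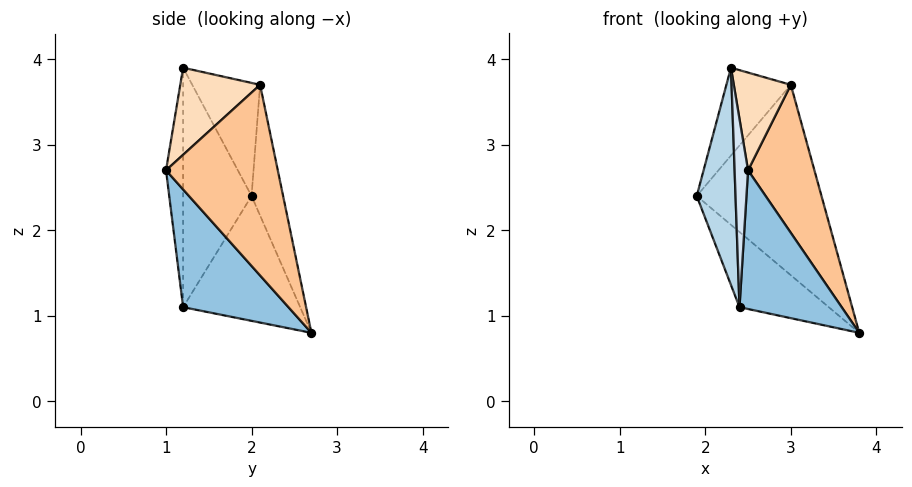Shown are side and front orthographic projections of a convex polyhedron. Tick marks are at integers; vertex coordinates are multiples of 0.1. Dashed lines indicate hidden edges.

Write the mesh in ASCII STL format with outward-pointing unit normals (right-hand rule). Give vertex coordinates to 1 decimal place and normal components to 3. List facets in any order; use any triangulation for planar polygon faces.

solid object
 facet normal -0.658 0.502 -0.562
  outer loop
   vertex 2.4 1.2 1.1
   vertex 1.9 2.0 2.4
   vertex 3.8 2.7 0.8
  endloop
 endfacet
 facet normal 0.712 -0.690 -0.131
  outer loop
   vertex 2.4 1.2 1.1
   vertex 3.8 2.7 0.8
   vertex 2.5 1.0 2.7
  endloop
 endfacet
 facet normal -0.869 -0.493 -0.031
  outer loop
   vertex 2.4 1.2 1.1
   vertex 2.3 1.2 3.9
   vertex 1.9 2.0 2.4
  endloop
 endfacet
 facet normal -0.786 -0.618 -0.028
  outer loop
   vertex 2.4 1.2 1.1
   vertex 2.5 1.0 2.7
   vertex 2.3 1.2 3.9
  endloop
 endfacet
 facet normal -0.243 0.961 0.132
  outer loop
   vertex 3.0 2.1 3.7
   vertex 3.8 2.7 0.8
   vertex 1.9 2.0 2.4
  endloop
 endfacet
 facet normal -0.633 0.601 0.489
  outer loop
   vertex 3.0 2.1 3.7
   vertex 1.9 2.0 2.4
   vertex 2.3 1.2 3.9
  endloop
 endfacet
 facet normal 0.853 -0.506 0.130
  outer loop
   vertex 3.0 2.1 3.7
   vertex 2.5 1.0 2.7
   vertex 3.8 2.7 0.8
  endloop
 endfacet
 facet normal 0.793 -0.566 0.226
  outer loop
   vertex 3.0 2.1 3.7
   vertex 2.3 1.2 3.9
   vertex 2.5 1.0 2.7
  endloop
 endfacet
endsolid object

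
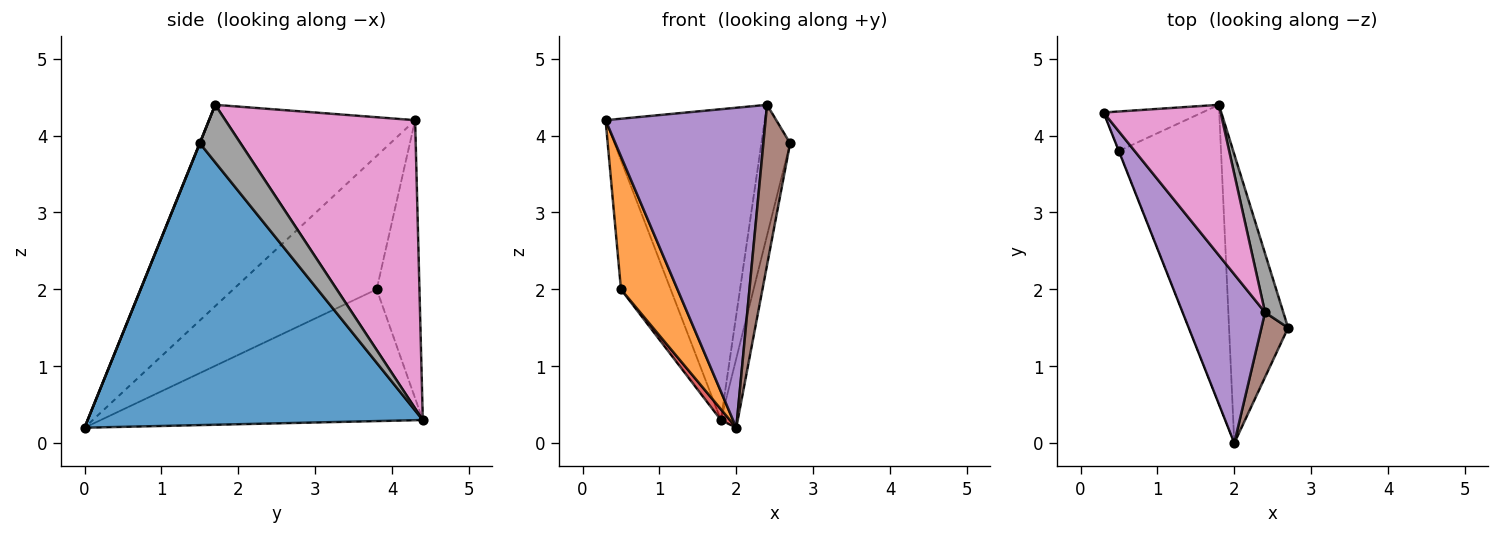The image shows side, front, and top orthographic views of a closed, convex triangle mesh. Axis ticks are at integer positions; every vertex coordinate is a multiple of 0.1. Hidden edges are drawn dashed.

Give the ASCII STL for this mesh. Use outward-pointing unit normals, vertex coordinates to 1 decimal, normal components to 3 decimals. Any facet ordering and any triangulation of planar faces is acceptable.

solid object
 facet normal 0.978 0.049 -0.205
  outer loop
   vertex 1.8 4.4 0.3
   vertex 2.7 1.5 3.9
   vertex 2.0 0.0 0.2
  endloop
 endfacet
 facet normal -0.930 -0.367 -0.001
  outer loop
   vertex 0.5 3.8 2.0
   vertex 2.0 0.0 0.2
   vertex 0.3 4.3 4.2
  endloop
 endfacet
 facet normal -0.636 0.738 -0.226
  outer loop
   vertex 0.5 3.8 2.0
   vertex 0.3 4.3 4.2
   vertex 1.8 4.4 0.3
  endloop
 endfacet
 facet normal -0.790 -0.022 -0.612
  outer loop
   vertex 0.5 3.8 2.0
   vertex 1.8 4.4 0.3
   vertex 2.0 0.0 0.2
  endloop
 endfacet
 facet normal -0.752 -0.583 0.308
  outer loop
   vertex 2.4 1.7 4.4
   vertex 0.3 4.3 4.2
   vertex 2.0 0.0 0.2
  endloop
 endfacet
 facet normal 0.006 -0.927 0.375
  outer loop
   vertex 2.4 1.7 4.4
   vertex 2.0 0.0 0.2
   vertex 2.7 1.5 3.9
  endloop
 endfacet
 facet normal 0.732 0.614 0.297
  outer loop
   vertex 2.4 1.7 4.4
   vertex 1.8 4.4 0.3
   vertex 0.3 4.3 4.2
  endloop
 endfacet
 facet normal 0.791 0.558 0.252
  outer loop
   vertex 2.4 1.7 4.4
   vertex 2.7 1.5 3.9
   vertex 1.8 4.4 0.3
  endloop
 endfacet
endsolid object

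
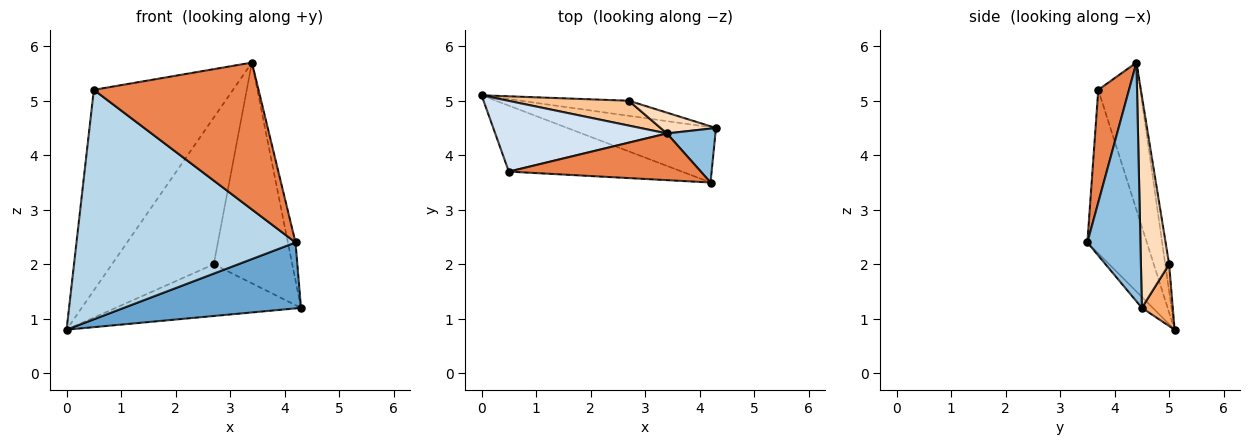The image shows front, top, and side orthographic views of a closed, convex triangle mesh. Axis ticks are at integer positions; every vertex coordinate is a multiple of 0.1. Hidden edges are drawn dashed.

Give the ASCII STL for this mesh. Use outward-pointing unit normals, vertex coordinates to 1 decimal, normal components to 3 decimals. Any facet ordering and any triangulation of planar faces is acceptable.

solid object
 facet normal -0.047 -0.765 -0.642
  outer loop
   vertex 4.2 3.5 2.4
   vertex 0.0 5.1 0.8
   vertex 4.3 4.5 1.2
  endloop
 endfacet
 facet normal 0.970 0.140 0.197
  outer loop
   vertex 3.4 4.4 5.7
   vertex 4.2 3.5 2.4
   vertex 4.3 4.5 1.2
  endloop
 endfacet
 facet normal -0.252 -0.930 -0.267
  outer loop
   vertex 0.5 3.7 5.2
   vertex 0.0 5.1 0.8
   vertex 4.2 3.5 2.4
  endloop
 endfacet
 facet normal -0.274 0.907 0.320
  outer loop
   vertex 0.5 3.7 5.2
   vertex 3.4 4.4 5.7
   vertex 0.0 5.1 0.8
  endloop
 endfacet
 facet normal 0.175 -0.938 0.298
  outer loop
   vertex 0.5 3.7 5.2
   vertex 4.2 3.5 2.4
   vertex 3.4 4.4 5.7
  endloop
 endfacet
 facet normal 0.158 0.948 -0.276
  outer loop
   vertex 2.7 5.0 2.0
   vertex 4.3 4.5 1.2
   vertex 0.0 5.1 0.8
  endloop
 endfacet
 facet normal -0.038 0.985 0.167
  outer loop
   vertex 2.7 5.0 2.0
   vertex 0.0 5.1 0.8
   vertex 3.4 4.4 5.7
  endloop
 endfacet
 facet normal 0.337 0.937 0.088
  outer loop
   vertex 2.7 5.0 2.0
   vertex 3.4 4.4 5.7
   vertex 4.3 4.5 1.2
  endloop
 endfacet
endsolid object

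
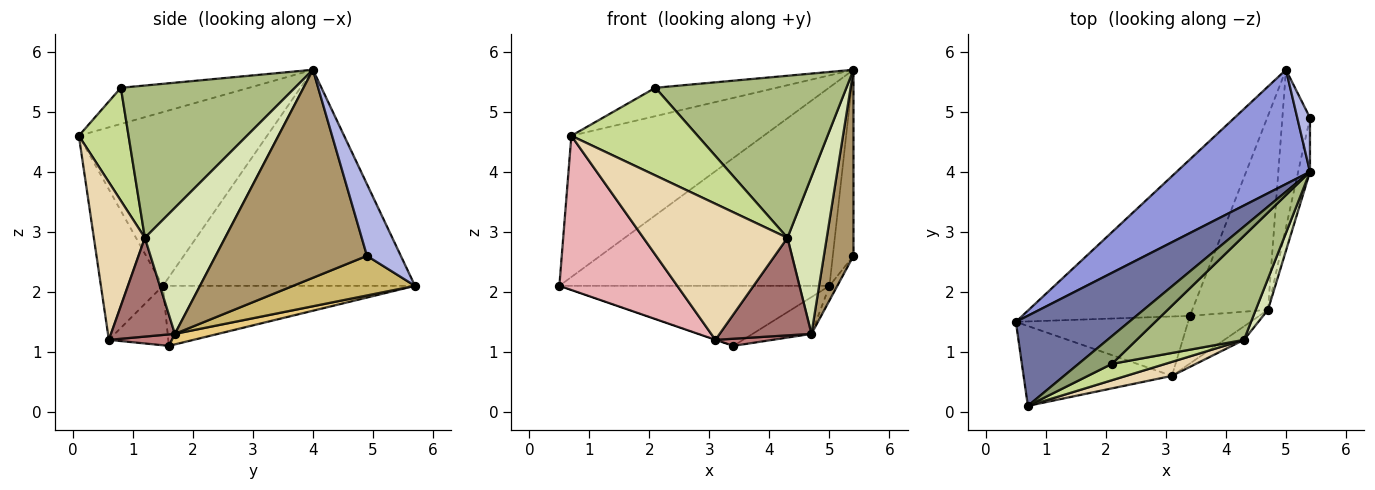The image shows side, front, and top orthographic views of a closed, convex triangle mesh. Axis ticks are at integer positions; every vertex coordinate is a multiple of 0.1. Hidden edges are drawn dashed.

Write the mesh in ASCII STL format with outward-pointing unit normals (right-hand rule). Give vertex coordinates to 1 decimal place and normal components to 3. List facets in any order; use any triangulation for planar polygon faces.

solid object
 facet normal -0.637 0.650 0.415
  outer loop
   vertex 0.7 0.1 4.6
   vertex 5.4 4.0 5.7
   vertex 0.5 1.5 2.1
  endloop
 endfacet
 facet normal -0.317 0.340 -0.885
  outer loop
   vertex 5.0 5.7 2.1
   vertex 3.4 1.6 1.1
   vertex 0.5 1.5 2.1
  endloop
 endfacet
 facet normal -0.629 0.674 0.388
  outer loop
   vertex 5.0 5.7 2.1
   vertex 0.5 1.5 2.1
   vertex 5.4 4.0 5.7
  endloop
 endfacet
 facet normal 0.844 0.515 0.150
  outer loop
   vertex 5.0 5.7 2.1
   vertex 5.4 4.0 5.7
   vertex 5.4 4.9 2.6
  endloop
 endfacet
 facet normal -0.604 0.570 0.557
  outer loop
   vertex 2.1 0.8 5.4
   vertex 5.4 4.0 5.7
   vertex 0.7 0.1 4.6
  endloop
 endfacet
 facet normal 0.609 -0.668 0.429
  outer loop
   vertex 2.1 0.8 5.4
   vertex 4.3 1.2 2.9
   vertex 5.4 4.0 5.7
  endloop
 endfacet
 facet normal 0.361 -0.917 0.171
  outer loop
   vertex 2.1 0.8 5.4
   vertex 0.7 0.1 4.6
   vertex 4.3 1.2 2.9
  endloop
 endfacet
 facet normal 0.895 -0.438 0.087
  outer loop
   vertex 4.7 1.7 1.3
   vertex 5.4 4.0 5.7
   vertex 4.3 1.2 2.9
  endloop
 endfacet
 facet normal 0.980 -0.192 -0.056
  outer loop
   vertex 4.7 1.7 1.3
   vertex 5.4 4.9 2.6
   vertex 5.4 4.0 5.7
  endloop
 endfacet
 facet normal 0.819 0.053 -0.571
  outer loop
   vertex 4.7 1.7 1.3
   vertex 5.0 5.7 2.1
   vertex 5.4 4.9 2.6
  endloop
 endfacet
 facet normal 0.136 0.185 -0.973
  outer loop
   vertex 4.7 1.7 1.3
   vertex 3.4 1.6 1.1
   vertex 5.0 5.7 2.1
  endloop
 endfacet
 facet normal 0.332 -0.938 0.097
  outer loop
   vertex 3.1 0.6 1.2
   vertex 4.3 1.2 2.9
   vertex 0.7 0.1 4.6
  endloop
 endfacet
 facet normal 0.568 -0.815 -0.113
  outer loop
   vertex 3.1 0.6 1.2
   vertex 4.7 1.7 1.3
   vertex 4.3 1.2 2.9
  endloop
 endfacet
 facet normal 0.161 -0.146 -0.976
  outer loop
   vertex 3.1 0.6 1.2
   vertex 3.4 1.6 1.1
   vertex 4.7 1.7 1.3
  endloop
 endfacet
 facet normal -0.326 0.003 -0.945
  outer loop
   vertex 3.1 0.6 1.2
   vertex 0.5 1.5 2.1
   vertex 3.4 1.6 1.1
  endloop
 endfacet
 facet normal -0.423 -0.805 -0.417
  outer loop
   vertex 3.1 0.6 1.2
   vertex 0.7 0.1 4.6
   vertex 0.5 1.5 2.1
  endloop
 endfacet
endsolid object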